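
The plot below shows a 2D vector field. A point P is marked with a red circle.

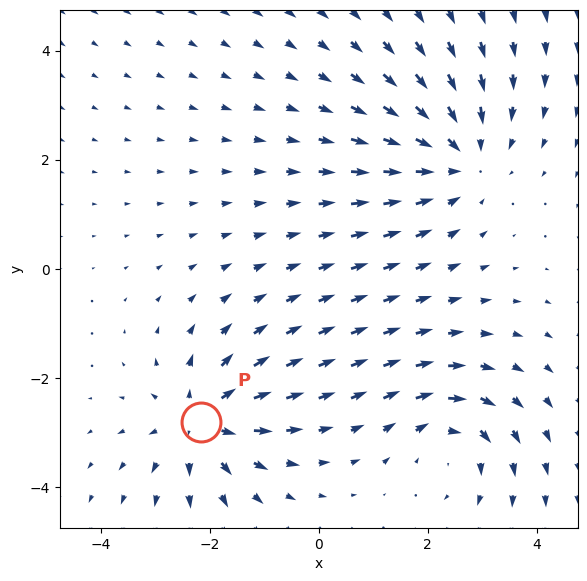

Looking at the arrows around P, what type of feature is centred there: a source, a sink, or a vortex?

source

At P (-2.2, -2.8) the arrows spread outward. Divergence about +4, curl ≈0 — positive divergence with near-zero curl is a source.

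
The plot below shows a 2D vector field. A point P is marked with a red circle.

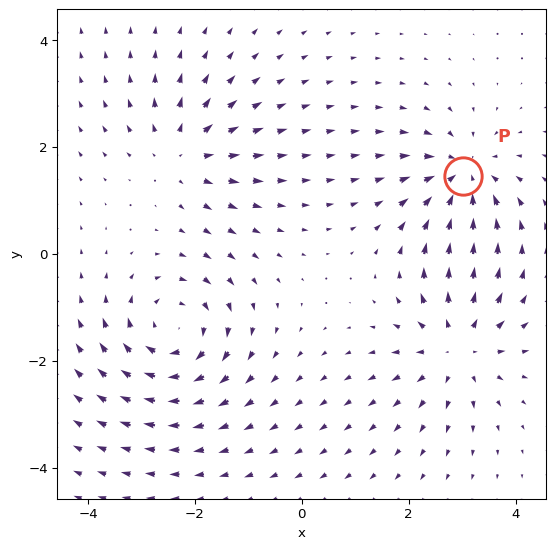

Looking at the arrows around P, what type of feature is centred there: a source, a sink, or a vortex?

sink

At P (3.0, 1.5) the arrows converge inward. Divergence about -5, curl ≈0 — negative divergence with near-zero curl is a sink.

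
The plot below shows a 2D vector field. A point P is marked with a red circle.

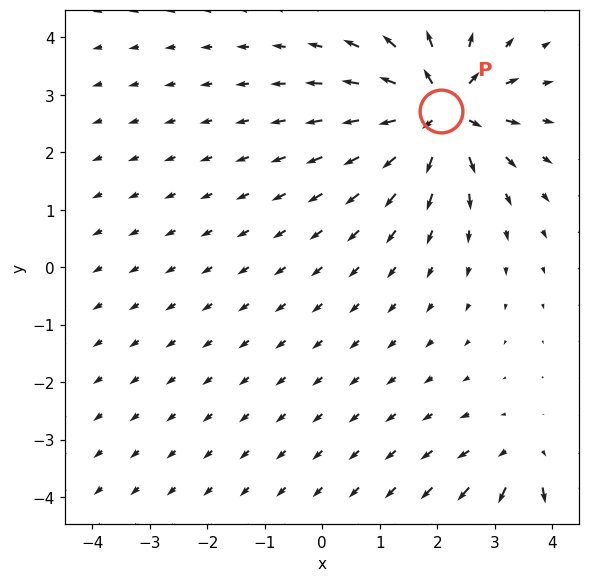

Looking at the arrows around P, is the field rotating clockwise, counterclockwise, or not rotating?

Near P at (2.1, 2.7) the arrows show no circulation. The curl there is ≈0.

not rotating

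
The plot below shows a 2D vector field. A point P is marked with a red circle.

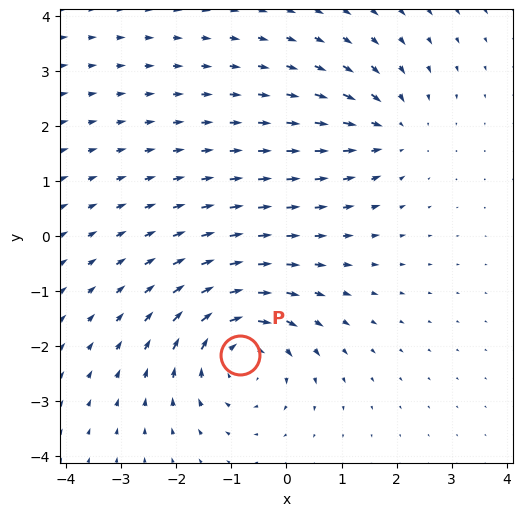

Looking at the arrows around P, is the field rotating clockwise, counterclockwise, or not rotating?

Near P at (-0.8, -2.2) the arrows circulate clockwise. The curl (z-component) there is about -5; negative curl means clockwise rotation.

clockwise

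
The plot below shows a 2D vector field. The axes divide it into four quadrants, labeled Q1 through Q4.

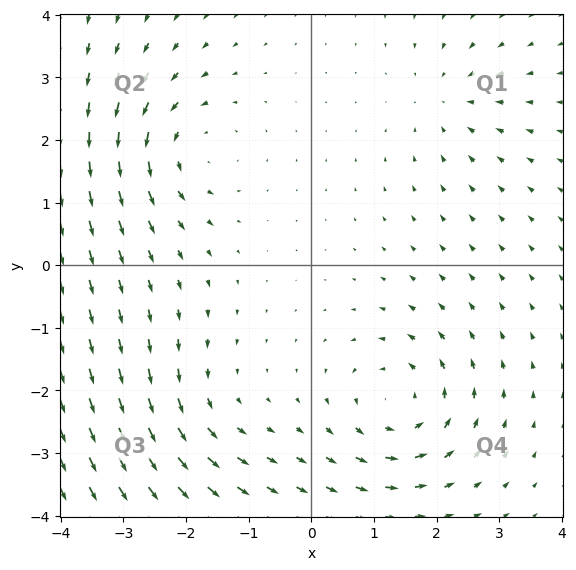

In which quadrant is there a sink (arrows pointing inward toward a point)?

Q1

The sink sits at approximately (2.2, 2.6), which lies in quadrant Q1. The divergence there is about -3, negative as expected for a sink.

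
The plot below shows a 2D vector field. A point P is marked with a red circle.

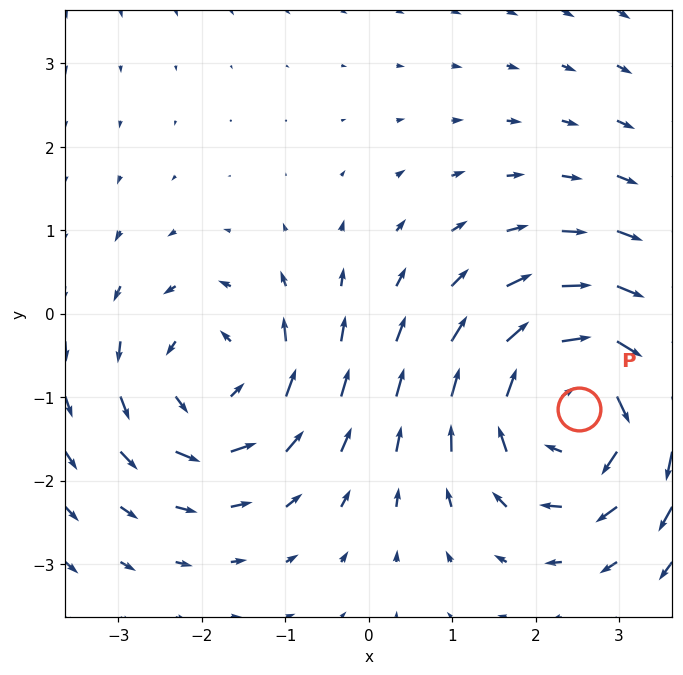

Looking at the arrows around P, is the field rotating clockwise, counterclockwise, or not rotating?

Near P at (2.5, -1.1) the arrows circulate clockwise. The curl (z-component) there is about -4; negative curl means clockwise rotation.

clockwise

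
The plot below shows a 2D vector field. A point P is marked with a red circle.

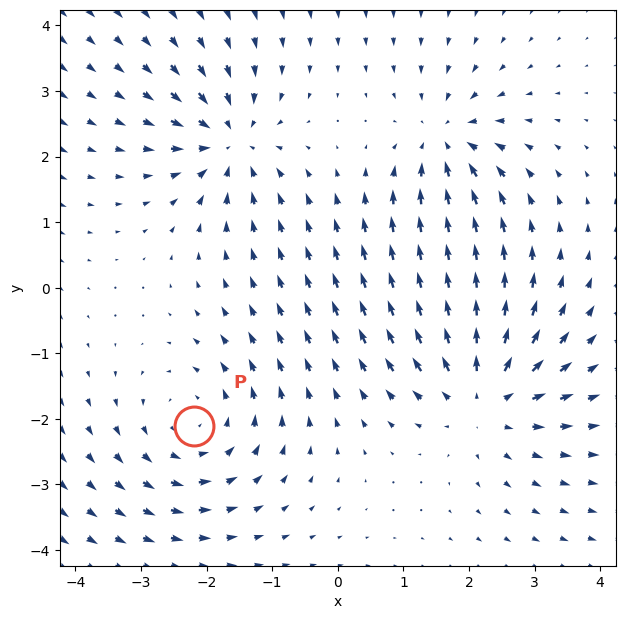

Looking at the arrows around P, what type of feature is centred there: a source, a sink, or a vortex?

vortex

At P (-2.2, -2.1) the arrows circulate counterclockwise. Divergence ≈0, curl about +4 — near-zero divergence with nonzero curl is a vortex.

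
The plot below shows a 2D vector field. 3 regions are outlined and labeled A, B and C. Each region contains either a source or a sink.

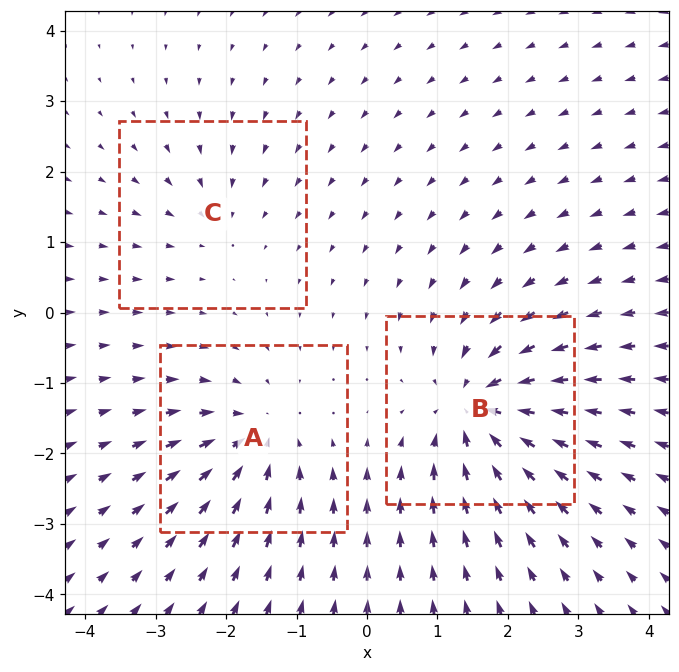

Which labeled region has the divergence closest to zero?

C

Divergence at each region's feature centre — A: about -4, B: about -5, C: about -2. Region C is closest to zero.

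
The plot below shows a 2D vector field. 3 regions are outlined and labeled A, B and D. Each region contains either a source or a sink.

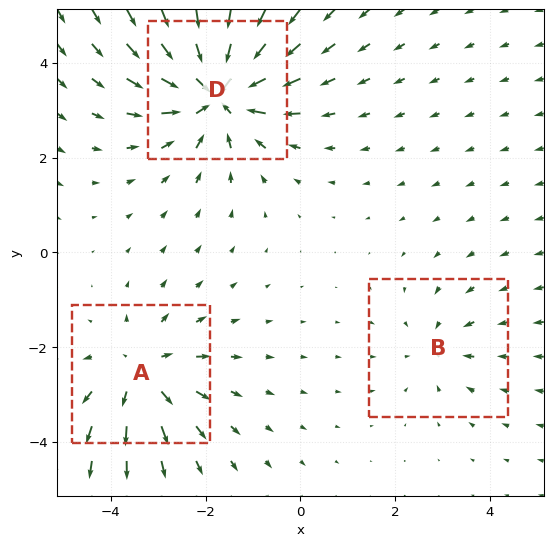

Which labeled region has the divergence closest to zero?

Divergence at each region's feature centre — A: about +3, B: about -2, D: about -5. Region B is closest to zero.

B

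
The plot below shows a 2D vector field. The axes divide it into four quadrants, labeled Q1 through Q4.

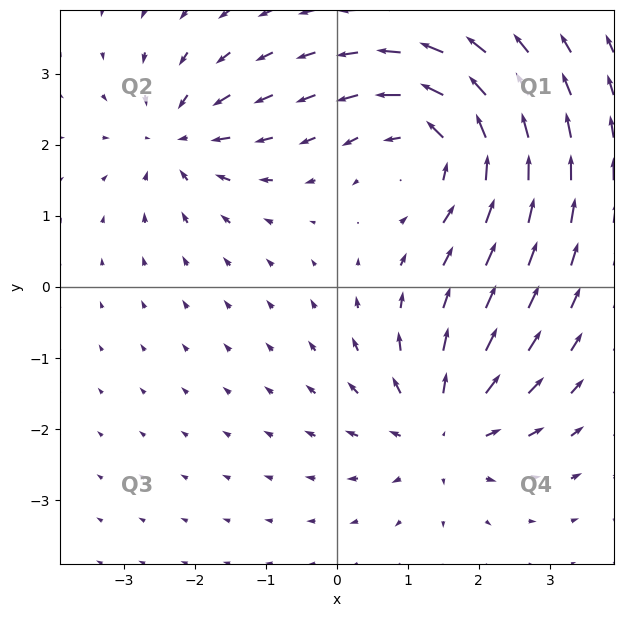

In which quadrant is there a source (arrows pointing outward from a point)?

The source sits at approximately (1.5, -2.0), which lies in quadrant Q4. The divergence there is about +4, positive as expected for a source.

Q4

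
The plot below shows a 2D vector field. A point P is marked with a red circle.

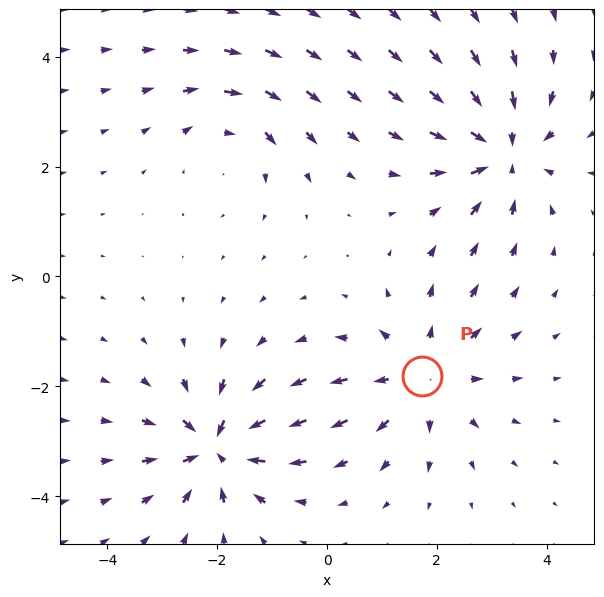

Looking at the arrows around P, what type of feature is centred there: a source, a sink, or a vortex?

source

At P (1.7, -1.8) the arrows spread outward. Divergence about +4, curl ≈0 — positive divergence with near-zero curl is a source.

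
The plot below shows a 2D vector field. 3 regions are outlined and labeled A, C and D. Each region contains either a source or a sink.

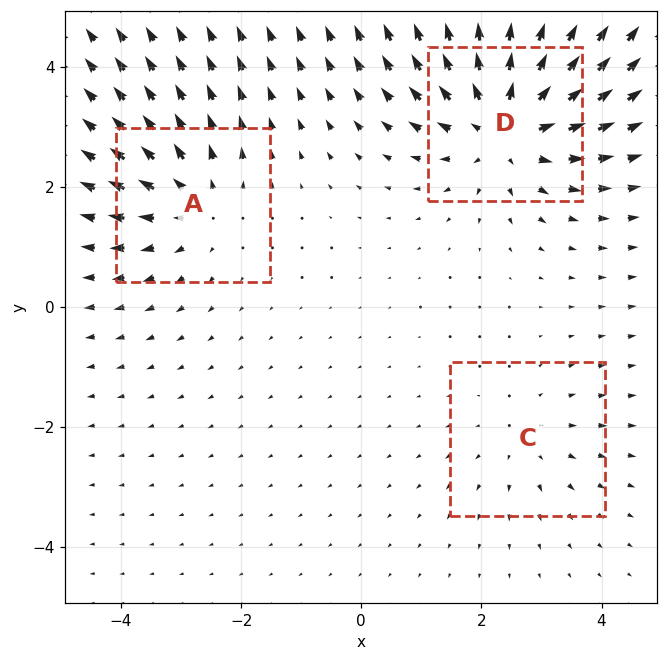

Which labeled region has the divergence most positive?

Divergence at each region's feature centre — A: about +3, C: about +2, D: about +5. Region D is most positive.

D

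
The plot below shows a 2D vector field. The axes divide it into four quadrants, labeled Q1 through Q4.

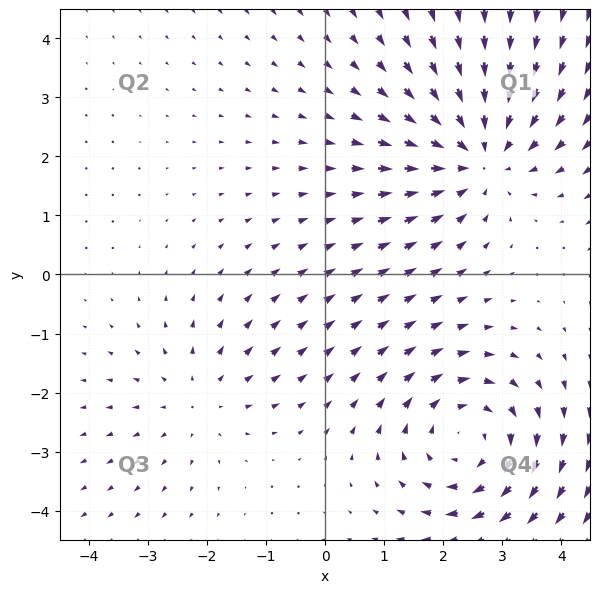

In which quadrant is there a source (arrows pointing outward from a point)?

The source sits at approximately (-2.1, -2.1), which lies in quadrant Q3. The divergence there is about +2, positive as expected for a source.

Q3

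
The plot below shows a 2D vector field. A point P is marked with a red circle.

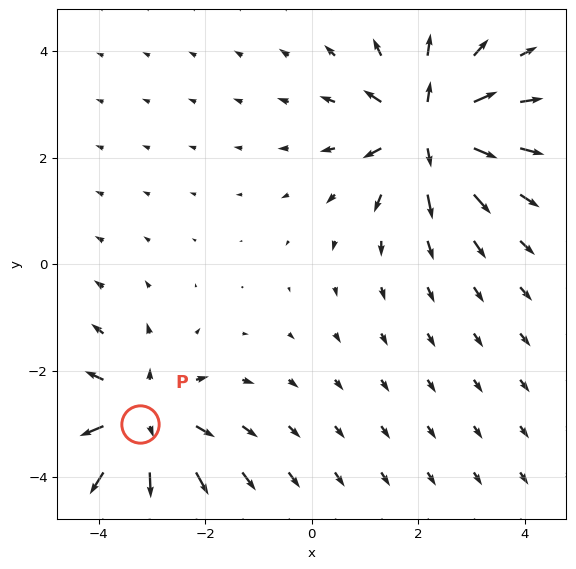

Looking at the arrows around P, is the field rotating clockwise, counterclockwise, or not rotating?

Near P at (-3.2, -3.0) the arrows show no circulation. The curl there is ≈0.

not rotating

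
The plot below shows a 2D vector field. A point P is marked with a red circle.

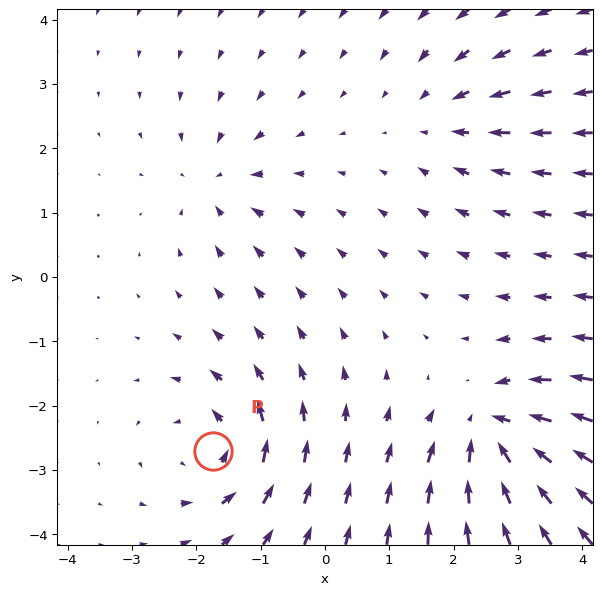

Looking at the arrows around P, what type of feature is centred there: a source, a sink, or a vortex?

vortex

At P (-1.7, -2.7) the arrows circulate counterclockwise. Divergence ≈0, curl about +5 — near-zero divergence with nonzero curl is a vortex.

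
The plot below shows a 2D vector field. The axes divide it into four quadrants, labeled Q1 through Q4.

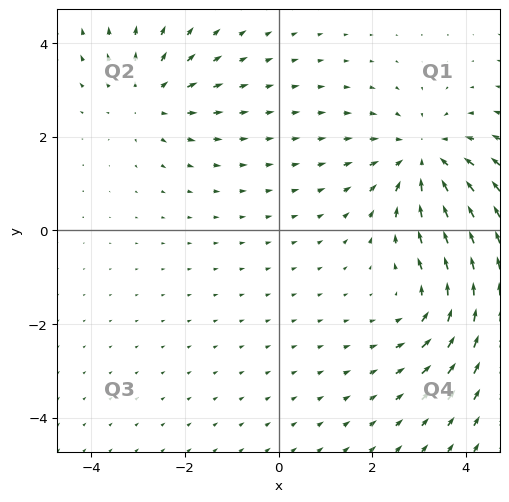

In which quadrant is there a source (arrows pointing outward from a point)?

Q2

The source sits at approximately (-2.8, 2.8), which lies in quadrant Q2. The divergence there is about +3, positive as expected for a source.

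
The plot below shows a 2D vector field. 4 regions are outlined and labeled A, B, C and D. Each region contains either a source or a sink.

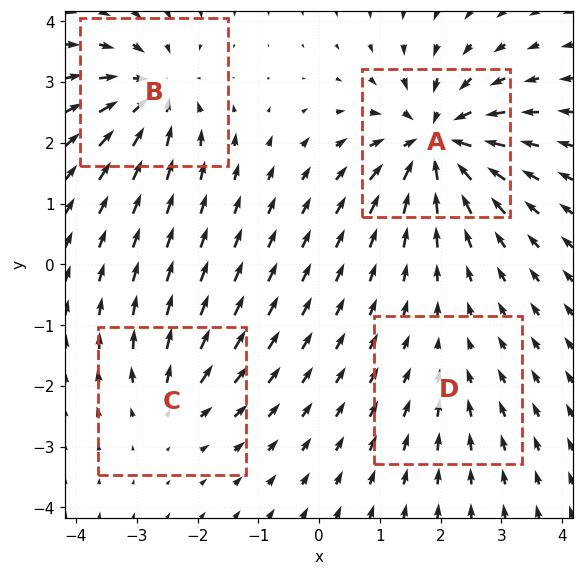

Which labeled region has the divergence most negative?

A

Divergence at each region's feature centre — A: about -9, B: about -6, C: about +4, D: about -2. Region A is most negative.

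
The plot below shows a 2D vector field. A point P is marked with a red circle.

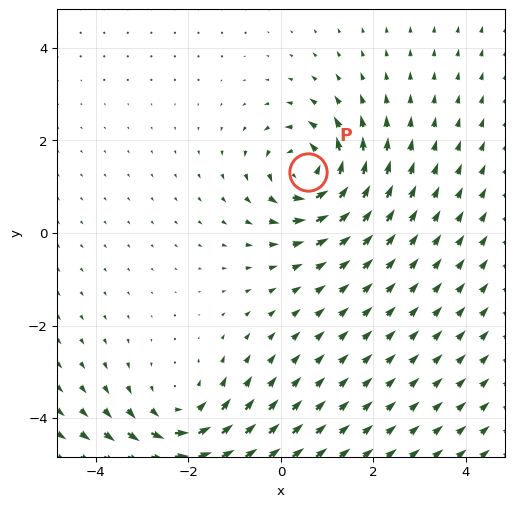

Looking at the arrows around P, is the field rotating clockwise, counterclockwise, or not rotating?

counterclockwise

Near P at (0.6, 1.3) the arrows circulate counterclockwise. The curl (z-component) there is about +5; positive curl means counterclockwise rotation.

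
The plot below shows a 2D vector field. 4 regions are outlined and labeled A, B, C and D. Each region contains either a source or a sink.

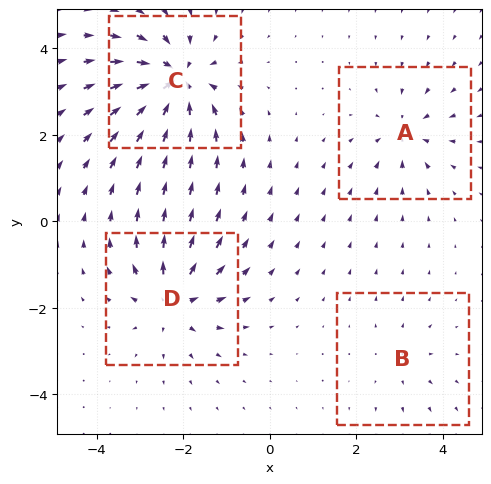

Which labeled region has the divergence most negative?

C

Divergence at each region's feature centre — A: about -4, B: about +3, C: about -8, D: about +6. Region C is most negative.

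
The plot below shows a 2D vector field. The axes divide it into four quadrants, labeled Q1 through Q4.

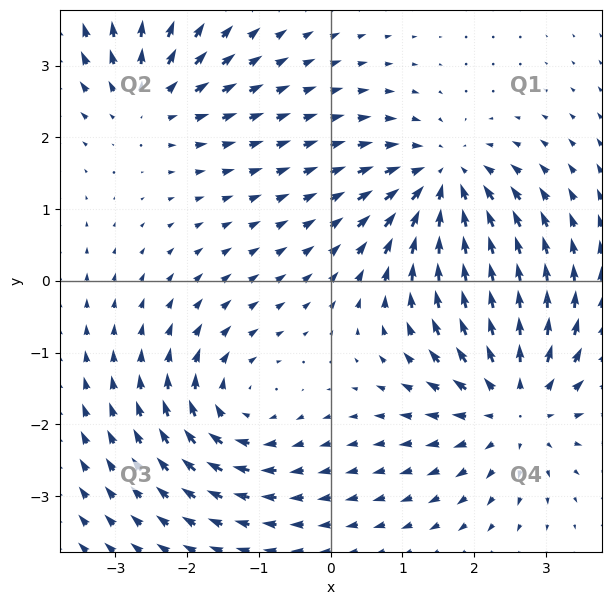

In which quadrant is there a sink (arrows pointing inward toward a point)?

The sink sits at approximately (1.6, 1.4), which lies in quadrant Q1. The divergence there is about -5, negative as expected for a sink.

Q1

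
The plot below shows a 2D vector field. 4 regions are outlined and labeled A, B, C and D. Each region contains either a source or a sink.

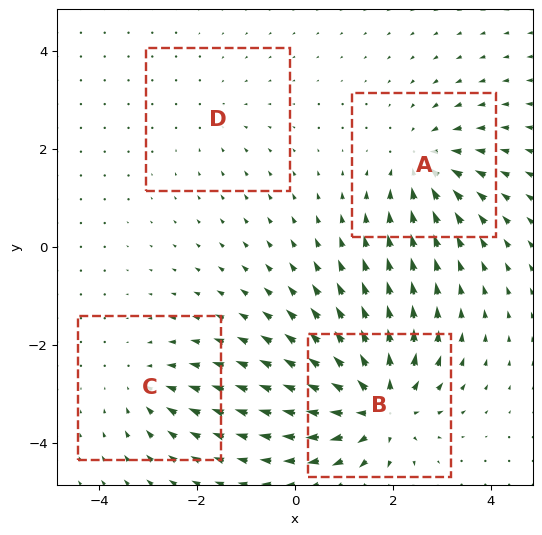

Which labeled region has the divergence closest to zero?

D

Divergence at each region's feature centre — A: about -5, B: about +7, C: about -3, D: about -2. Region D is closest to zero.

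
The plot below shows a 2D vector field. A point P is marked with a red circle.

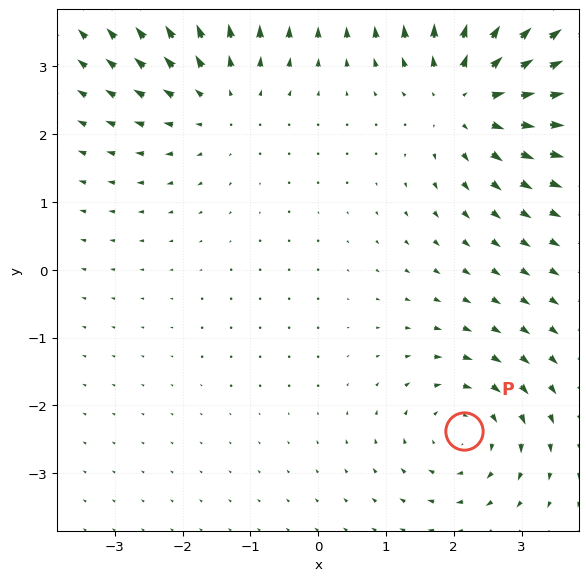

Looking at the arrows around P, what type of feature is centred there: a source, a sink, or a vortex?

At P (2.2, -2.4) the arrows circulate clockwise. Divergence ≈0, curl about -3 — near-zero divergence with nonzero curl is a vortex.

vortex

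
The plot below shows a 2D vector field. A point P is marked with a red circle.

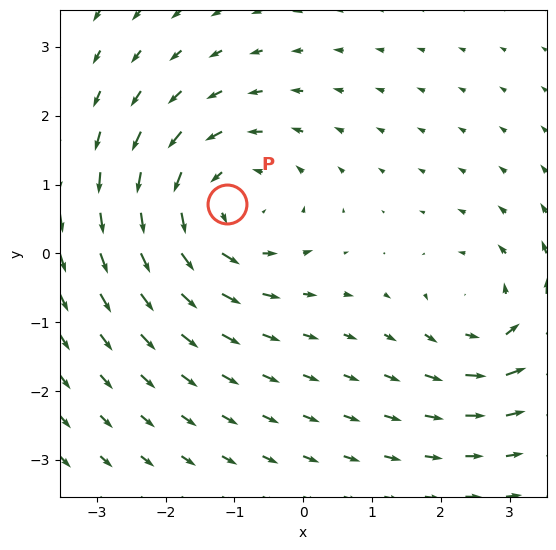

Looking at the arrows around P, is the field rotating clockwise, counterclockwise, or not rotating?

counterclockwise

Near P at (-1.1, 0.7) the arrows circulate counterclockwise. The curl (z-component) there is about +3; positive curl means counterclockwise rotation.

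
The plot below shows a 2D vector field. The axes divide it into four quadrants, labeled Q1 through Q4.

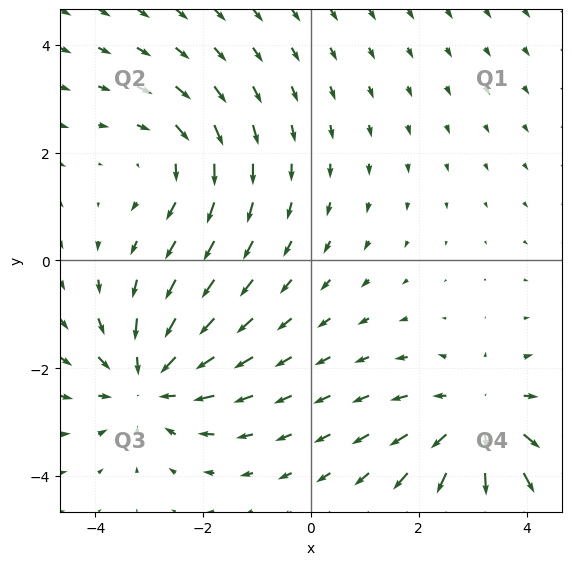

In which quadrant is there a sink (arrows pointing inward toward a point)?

The sink sits at approximately (-3.0, -2.2), which lies in quadrant Q3. The divergence there is about -4, negative as expected for a sink.

Q3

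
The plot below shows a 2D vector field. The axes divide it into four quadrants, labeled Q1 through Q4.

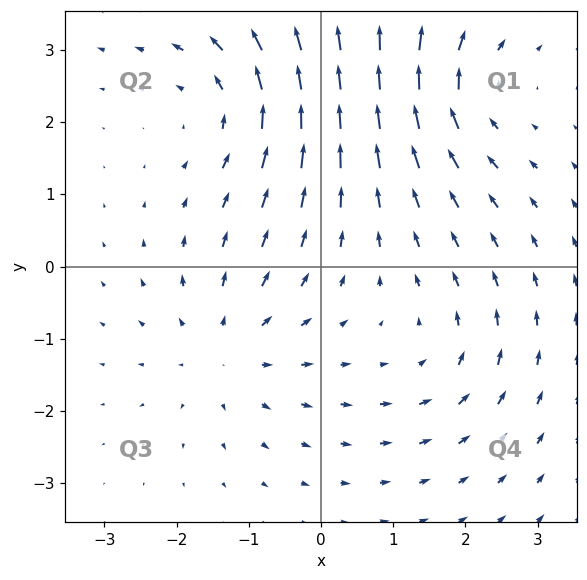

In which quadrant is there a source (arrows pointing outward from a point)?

Q3

The source sits at approximately (-1.3, -1.1), which lies in quadrant Q3. The divergence there is about +4, positive as expected for a source.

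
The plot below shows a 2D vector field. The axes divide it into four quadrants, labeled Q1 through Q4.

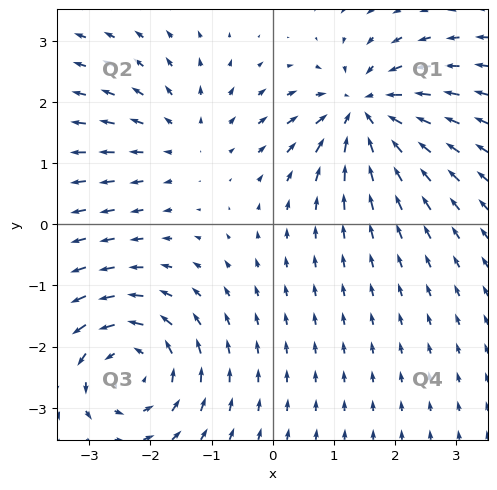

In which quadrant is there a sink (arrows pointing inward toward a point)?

Q1

The sink sits at approximately (1.5, 1.8), which lies in quadrant Q1. The divergence there is about -6, negative as expected for a sink.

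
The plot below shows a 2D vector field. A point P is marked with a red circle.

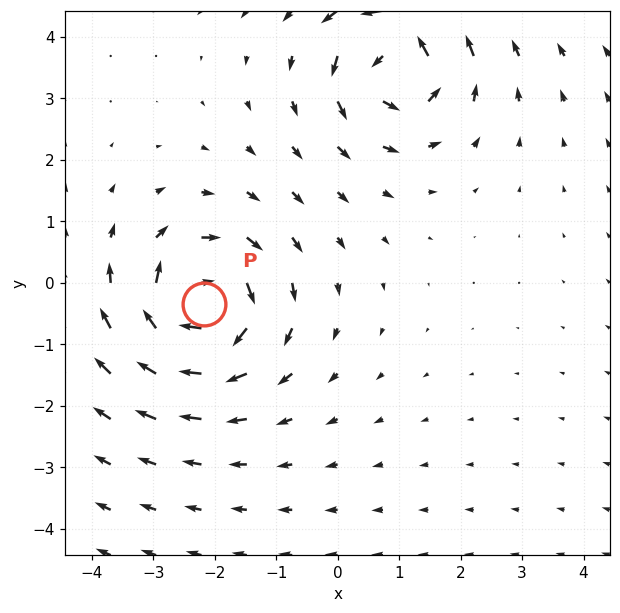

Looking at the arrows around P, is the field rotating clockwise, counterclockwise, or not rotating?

clockwise

Near P at (-2.2, -0.3) the arrows circulate clockwise. The curl (z-component) there is about -6; negative curl means clockwise rotation.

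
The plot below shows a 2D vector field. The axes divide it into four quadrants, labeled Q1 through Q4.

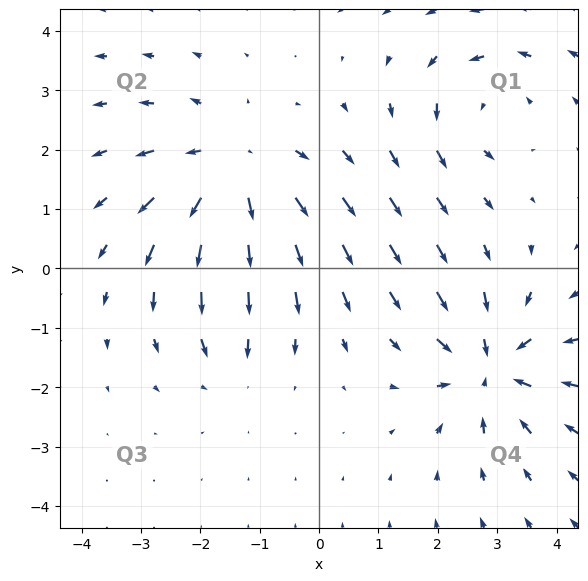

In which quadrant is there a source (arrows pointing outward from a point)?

The source sits at approximately (-1.4, 1.6), which lies in quadrant Q2. The divergence there is about +4, positive as expected for a source.

Q2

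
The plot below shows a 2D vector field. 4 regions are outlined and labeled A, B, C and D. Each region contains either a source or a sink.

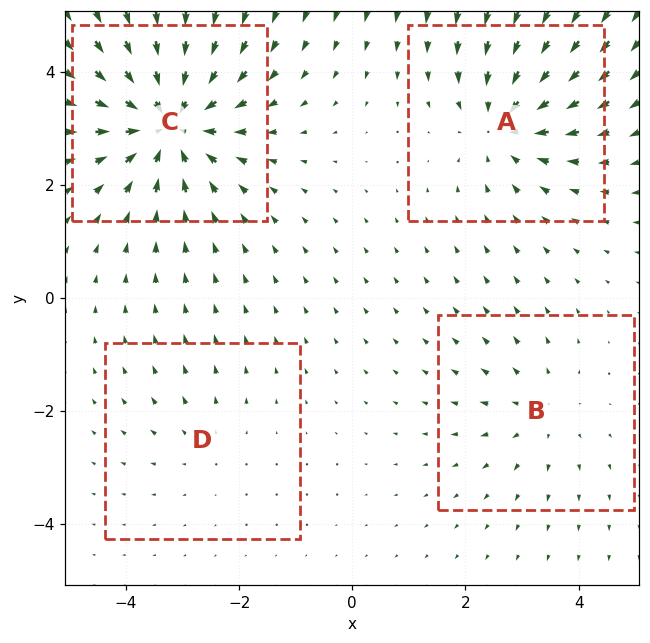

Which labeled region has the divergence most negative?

C

Divergence at each region's feature centre — A: about -5, B: about +3, C: about -7, D: about +2. Region C is most negative.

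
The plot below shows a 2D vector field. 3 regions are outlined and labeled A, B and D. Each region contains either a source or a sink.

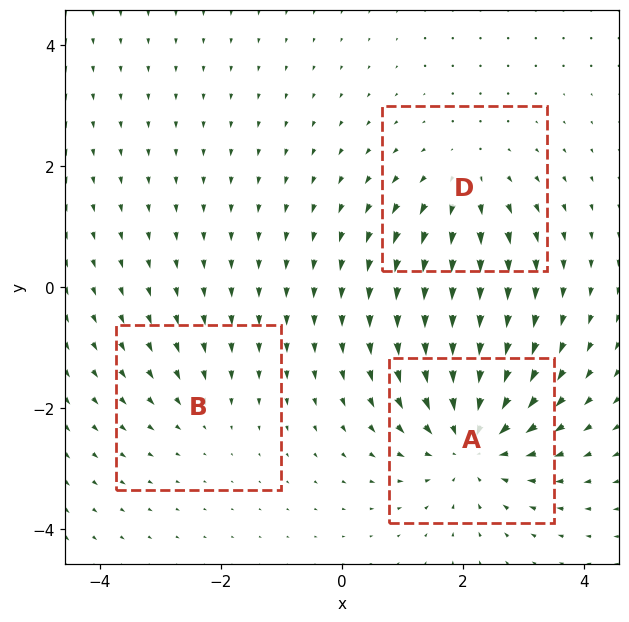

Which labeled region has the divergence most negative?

Divergence at each region's feature centre — A: about -4, B: about -2, D: about +3. Region A is most negative.

A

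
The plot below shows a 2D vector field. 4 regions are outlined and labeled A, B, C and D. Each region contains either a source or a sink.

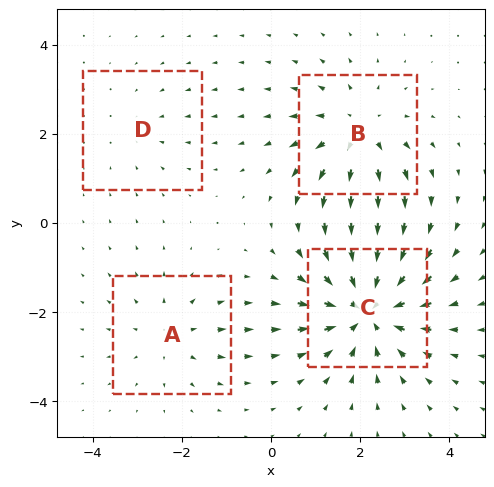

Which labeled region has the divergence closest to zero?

D

Divergence at each region's feature centre — A: about +3, B: about +4, C: about -7, D: about -2. Region D is closest to zero.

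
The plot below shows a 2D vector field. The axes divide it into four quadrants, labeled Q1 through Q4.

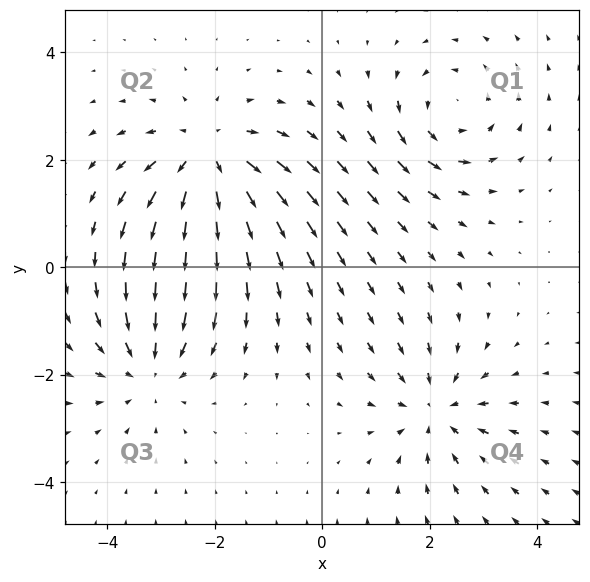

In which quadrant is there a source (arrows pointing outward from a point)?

Q2

The source sits at approximately (-2.1, 2.0), which lies in quadrant Q2. The divergence there is about +5, positive as expected for a source.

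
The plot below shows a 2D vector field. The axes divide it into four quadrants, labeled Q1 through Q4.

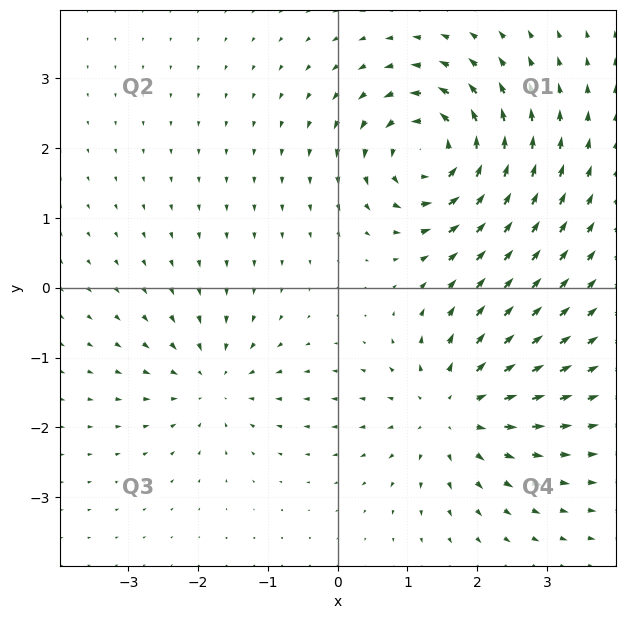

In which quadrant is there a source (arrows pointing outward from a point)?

The source sits at approximately (1.6, -1.7), which lies in quadrant Q4. The divergence there is about +4, positive as expected for a source.

Q4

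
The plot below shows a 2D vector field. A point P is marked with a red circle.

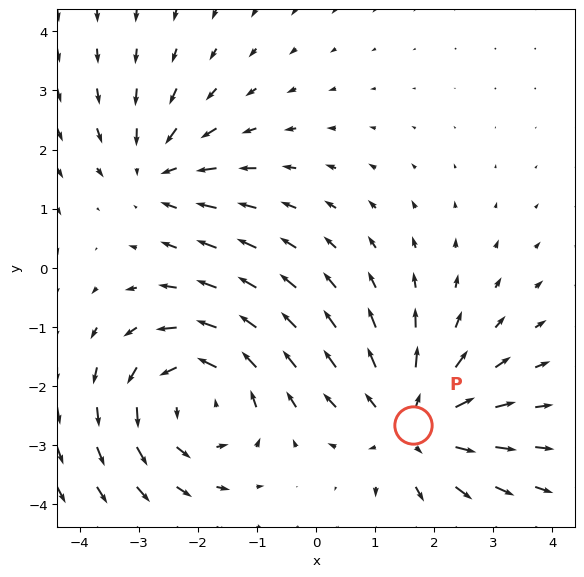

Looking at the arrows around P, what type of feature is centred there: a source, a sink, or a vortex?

At P (1.6, -2.7) the arrows spread outward. Divergence about +4, curl ≈0 — positive divergence with near-zero curl is a source.

source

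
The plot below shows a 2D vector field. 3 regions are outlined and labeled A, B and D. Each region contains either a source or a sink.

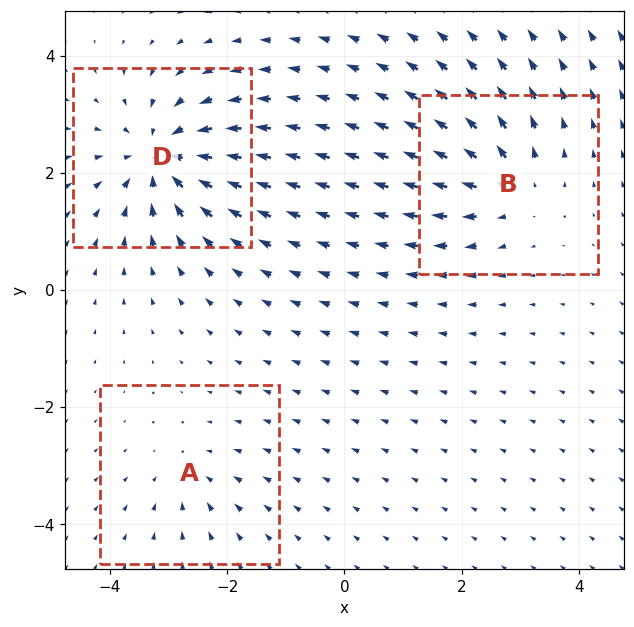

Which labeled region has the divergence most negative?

D

Divergence at each region's feature centre — A: about -2, B: about +4, D: about -6. Region D is most negative.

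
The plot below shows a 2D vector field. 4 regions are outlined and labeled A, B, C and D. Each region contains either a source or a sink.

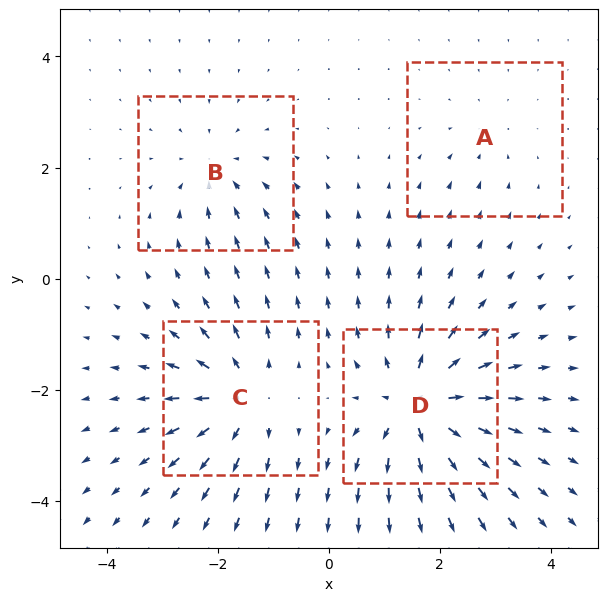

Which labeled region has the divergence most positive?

Divergence at each region's feature centre — A: about -2, B: about -4, C: about +6, D: about +8. Region D is most positive.

D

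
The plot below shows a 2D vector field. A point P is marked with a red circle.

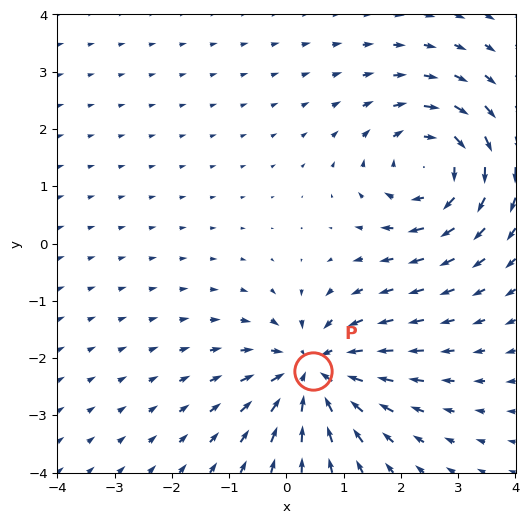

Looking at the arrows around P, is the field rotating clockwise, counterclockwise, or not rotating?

not rotating

Near P at (0.5, -2.2) the arrows show no circulation. The curl there is ≈0.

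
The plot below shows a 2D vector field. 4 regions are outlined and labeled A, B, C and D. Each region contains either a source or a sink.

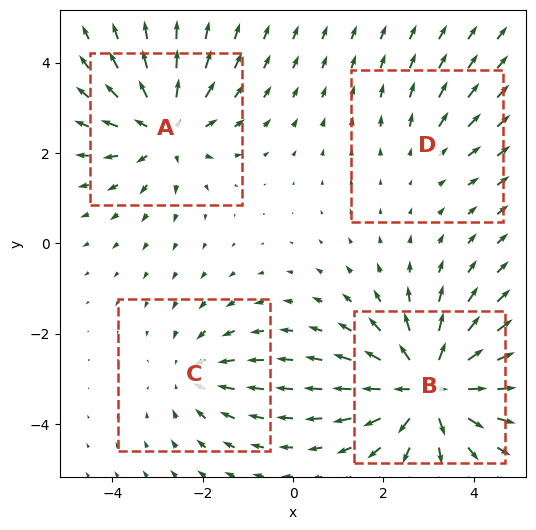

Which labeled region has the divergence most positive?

Divergence at each region's feature centre — A: about +5, B: about +7, C: about -3, D: about +2. Region B is most positive.

B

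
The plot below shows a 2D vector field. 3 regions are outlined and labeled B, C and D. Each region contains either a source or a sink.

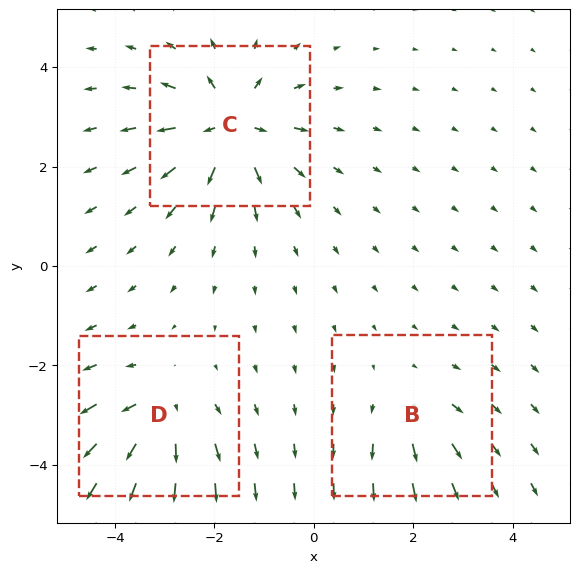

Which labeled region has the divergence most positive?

Divergence at each region's feature centre — B: about +2, C: about +6, D: about +4. Region C is most positive.

C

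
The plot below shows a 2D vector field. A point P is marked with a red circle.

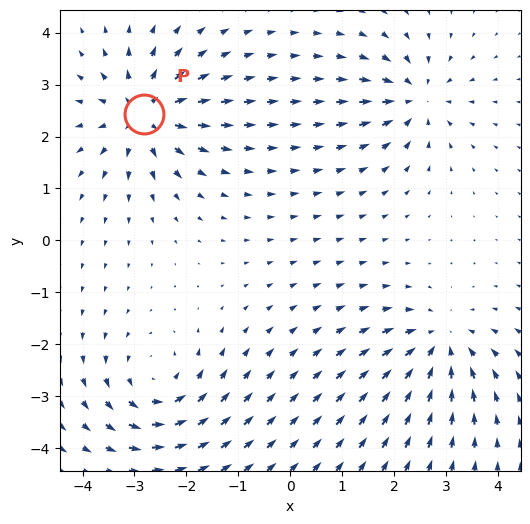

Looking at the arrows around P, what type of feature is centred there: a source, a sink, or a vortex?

At P (-2.8, 2.4) the arrows spread outward. Divergence about +6, curl ≈0 — positive divergence with near-zero curl is a source.

source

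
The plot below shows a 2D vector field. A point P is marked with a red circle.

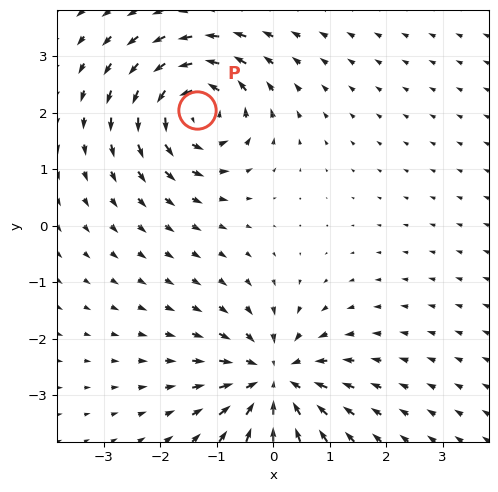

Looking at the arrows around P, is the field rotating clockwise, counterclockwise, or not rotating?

counterclockwise

Near P at (-1.4, 2.1) the arrows circulate counterclockwise. The curl (z-component) there is about +7; positive curl means counterclockwise rotation.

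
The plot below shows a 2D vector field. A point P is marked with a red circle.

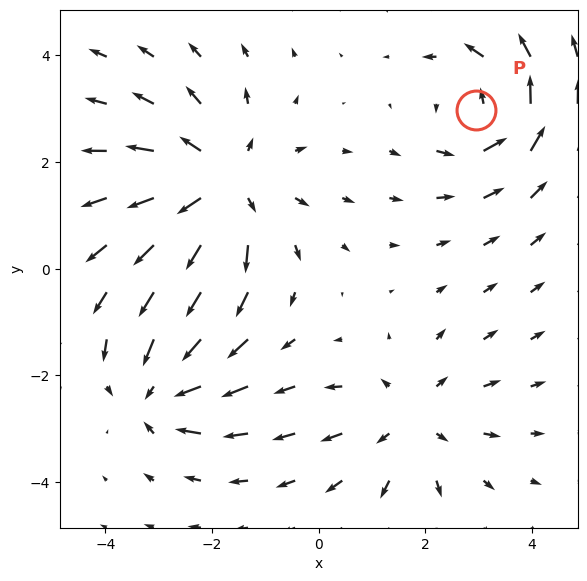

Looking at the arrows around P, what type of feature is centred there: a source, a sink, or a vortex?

At P (3.0, 3.0) the arrows circulate counterclockwise. Divergence ≈0, curl about +3 — near-zero divergence with nonzero curl is a vortex.

vortex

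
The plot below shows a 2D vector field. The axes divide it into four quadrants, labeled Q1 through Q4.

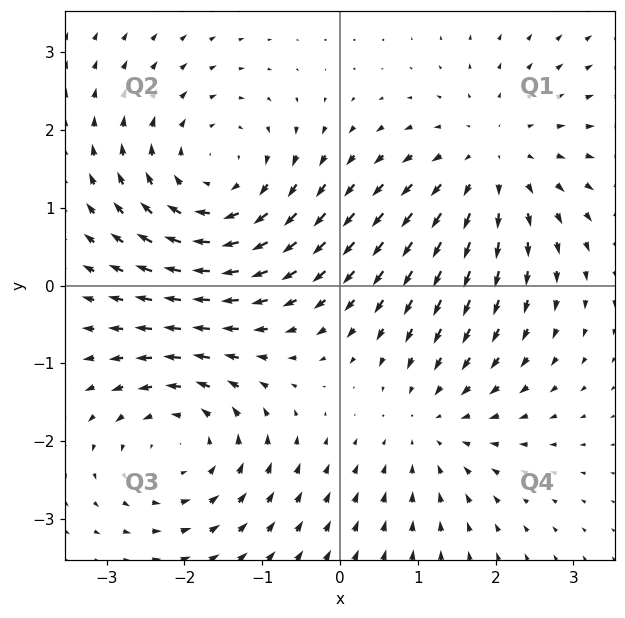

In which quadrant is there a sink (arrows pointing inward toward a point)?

Q4

The sink sits at approximately (1.2, -1.8), which lies in quadrant Q4. The divergence there is about -2, negative as expected for a sink.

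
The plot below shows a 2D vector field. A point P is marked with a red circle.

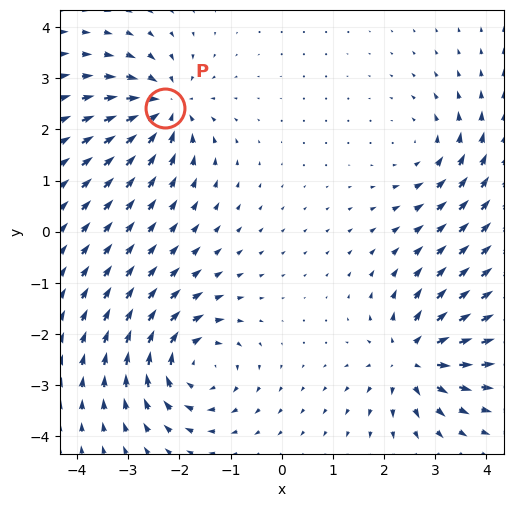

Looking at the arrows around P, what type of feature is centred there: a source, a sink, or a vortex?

At P (-2.3, 2.4) the arrows converge inward. Divergence about -6, curl ≈0 — negative divergence with near-zero curl is a sink.

sink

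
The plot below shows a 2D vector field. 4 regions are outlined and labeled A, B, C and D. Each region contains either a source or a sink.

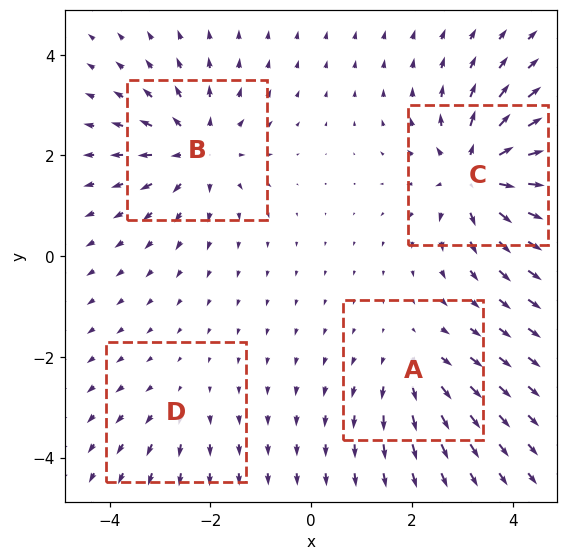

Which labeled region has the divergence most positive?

C

Divergence at each region's feature centre — A: about +4, B: about +5, C: about +7, D: about +2. Region C is most positive.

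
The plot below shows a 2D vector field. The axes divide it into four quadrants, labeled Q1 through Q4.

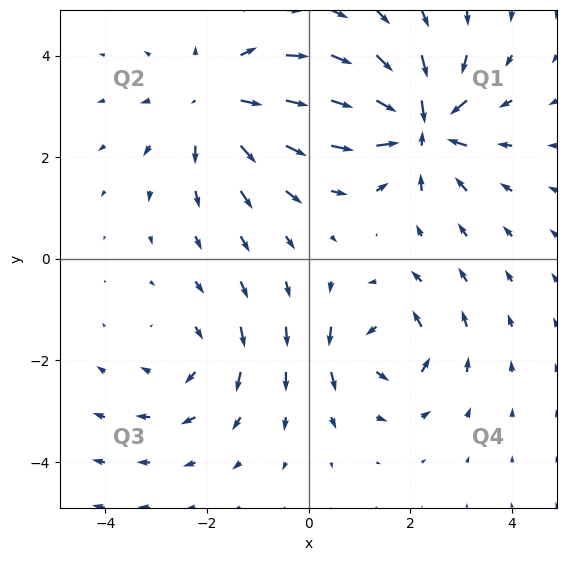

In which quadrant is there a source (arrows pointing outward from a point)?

Q2

The source sits at approximately (-1.8, 3.1), which lies in quadrant Q2. The divergence there is about +4, positive as expected for a source.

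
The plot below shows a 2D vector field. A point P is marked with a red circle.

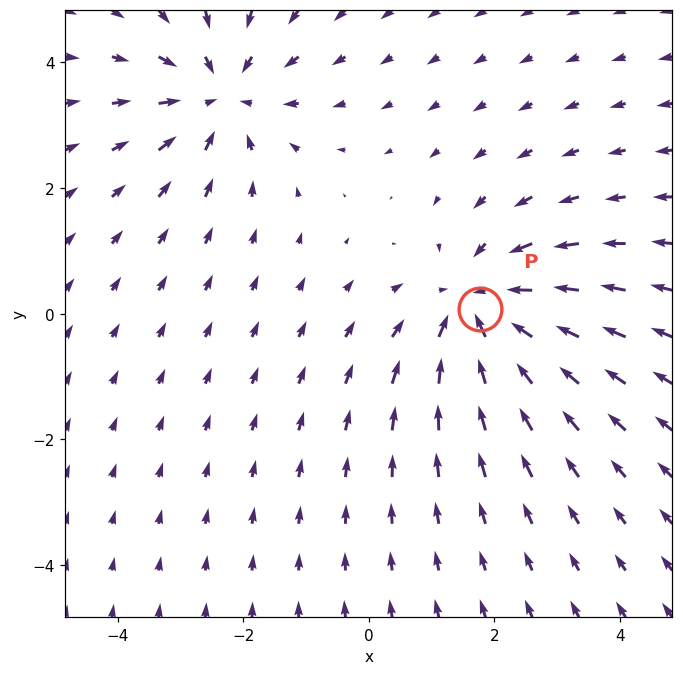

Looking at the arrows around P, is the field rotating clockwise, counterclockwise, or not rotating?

not rotating

Near P at (1.8, 0.1) the arrows show no circulation. The curl there is ≈0.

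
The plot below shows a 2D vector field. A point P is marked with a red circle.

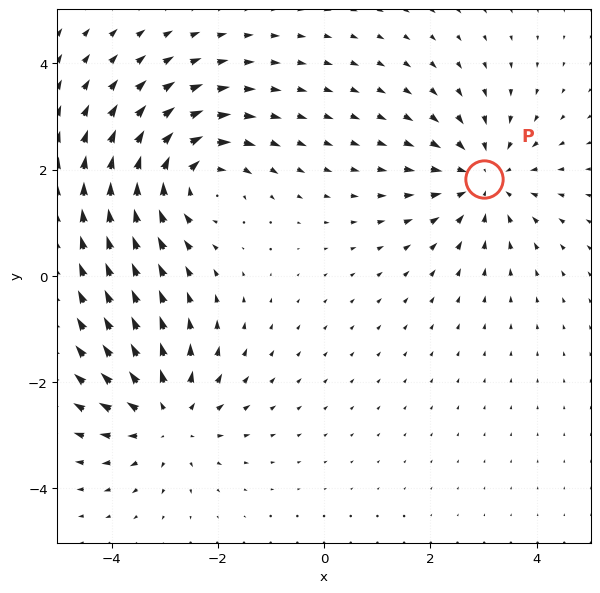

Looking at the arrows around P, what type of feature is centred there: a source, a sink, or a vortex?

sink

At P (3.0, 1.8) the arrows converge inward. Divergence about -4, curl ≈0 — negative divergence with near-zero curl is a sink.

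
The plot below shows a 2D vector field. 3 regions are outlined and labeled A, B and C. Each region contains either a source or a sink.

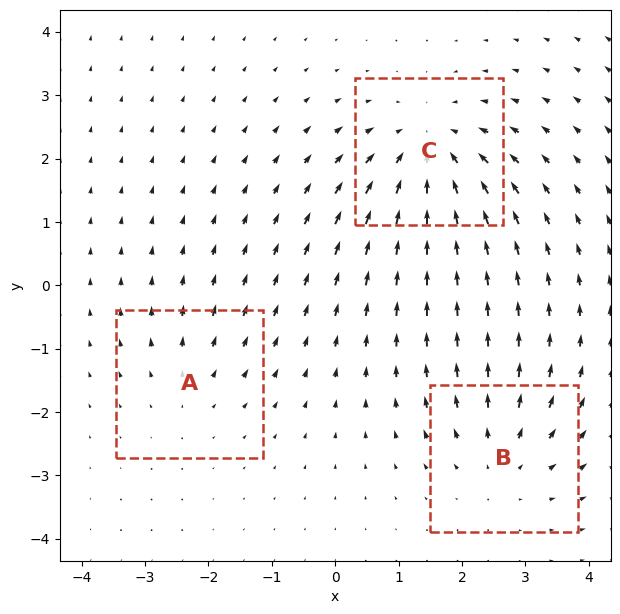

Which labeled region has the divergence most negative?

Divergence at each region's feature centre — A: about +2, B: about +3, C: about -4. Region C is most negative.

C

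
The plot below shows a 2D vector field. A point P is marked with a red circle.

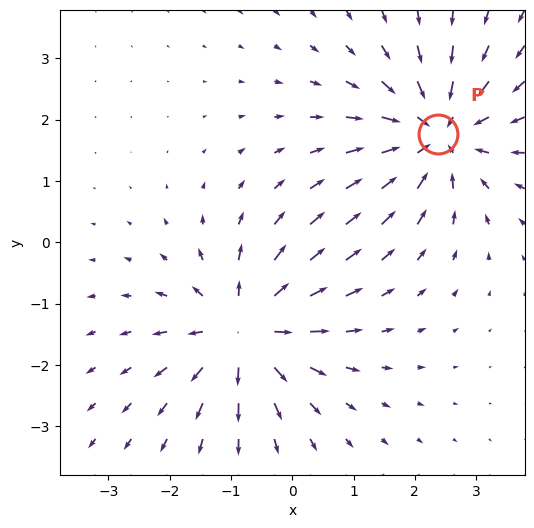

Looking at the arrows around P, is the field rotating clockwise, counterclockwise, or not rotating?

not rotating

Near P at (2.4, 1.8) the arrows show no circulation. The curl there is ≈0.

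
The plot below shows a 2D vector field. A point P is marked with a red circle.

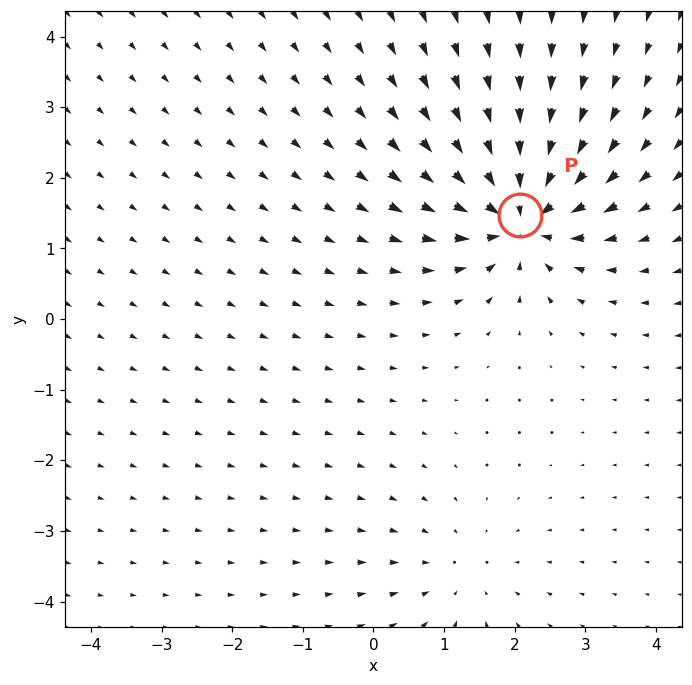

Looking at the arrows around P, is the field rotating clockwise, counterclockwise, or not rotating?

not rotating

Near P at (2.1, 1.5) the arrows show no circulation. The curl there is ≈0.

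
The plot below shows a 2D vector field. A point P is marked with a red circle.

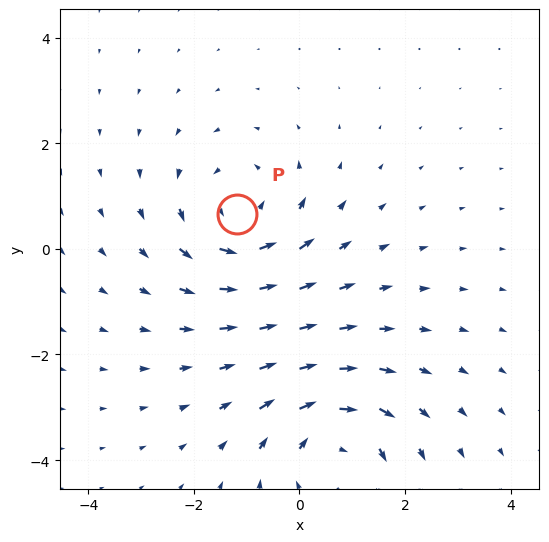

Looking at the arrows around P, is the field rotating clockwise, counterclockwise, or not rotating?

counterclockwise

Near P at (-1.2, 0.7) the arrows circulate counterclockwise. The curl (z-component) there is about +4; positive curl means counterclockwise rotation.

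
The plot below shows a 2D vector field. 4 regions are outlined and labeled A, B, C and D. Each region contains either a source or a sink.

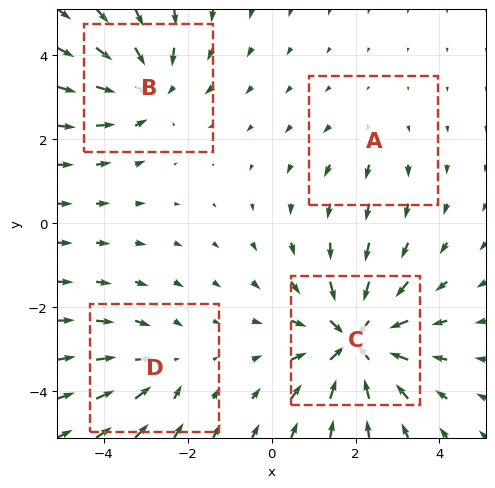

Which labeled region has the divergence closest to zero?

A

Divergence at each region's feature centre — A: about +2, B: about -4, C: about -6, D: about -3. Region A is closest to zero.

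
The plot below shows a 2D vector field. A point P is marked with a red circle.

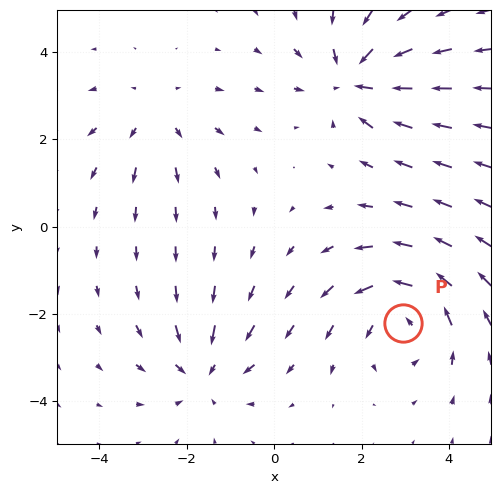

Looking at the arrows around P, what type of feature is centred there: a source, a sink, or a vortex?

vortex

At P (3.0, -2.2) the arrows circulate counterclockwise. Divergence ≈0, curl about +4 — near-zero divergence with nonzero curl is a vortex.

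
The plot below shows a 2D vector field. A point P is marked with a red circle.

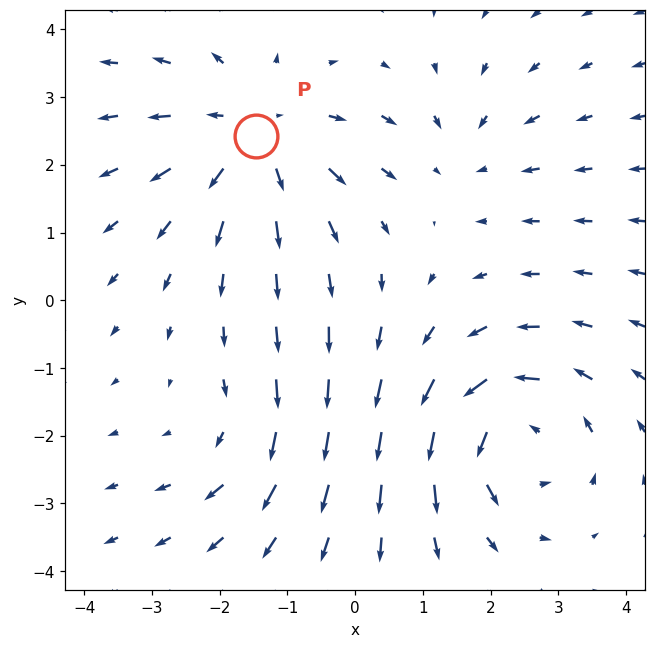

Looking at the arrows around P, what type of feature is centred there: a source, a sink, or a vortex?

source

At P (-1.5, 2.4) the arrows spread outward. Divergence about +4, curl ≈0 — positive divergence with near-zero curl is a source.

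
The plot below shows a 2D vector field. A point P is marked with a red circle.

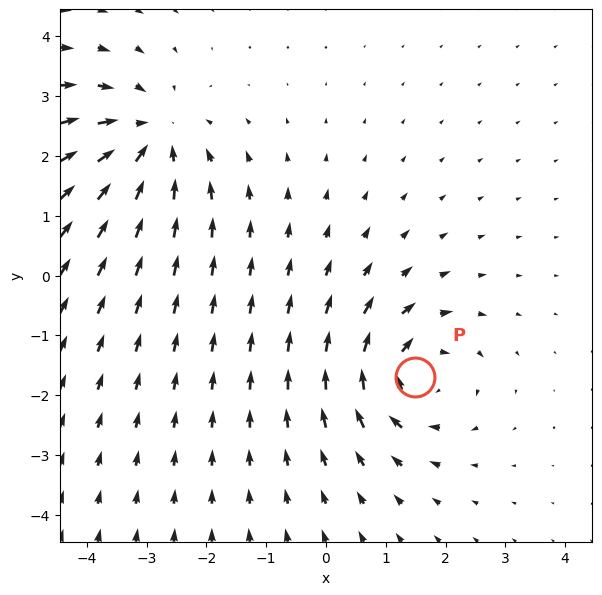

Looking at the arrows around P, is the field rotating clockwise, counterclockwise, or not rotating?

Near P at (1.5, -1.7) the arrows circulate clockwise. The curl (z-component) there is about -5; negative curl means clockwise rotation.

clockwise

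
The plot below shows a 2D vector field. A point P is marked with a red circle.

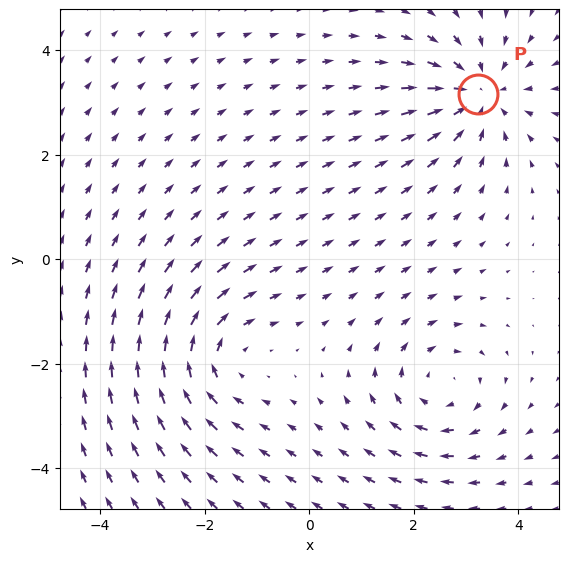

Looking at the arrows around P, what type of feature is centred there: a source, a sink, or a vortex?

sink

At P (3.2, 3.1) the arrows converge inward. Divergence about -3, curl ≈0 — negative divergence with near-zero curl is a sink.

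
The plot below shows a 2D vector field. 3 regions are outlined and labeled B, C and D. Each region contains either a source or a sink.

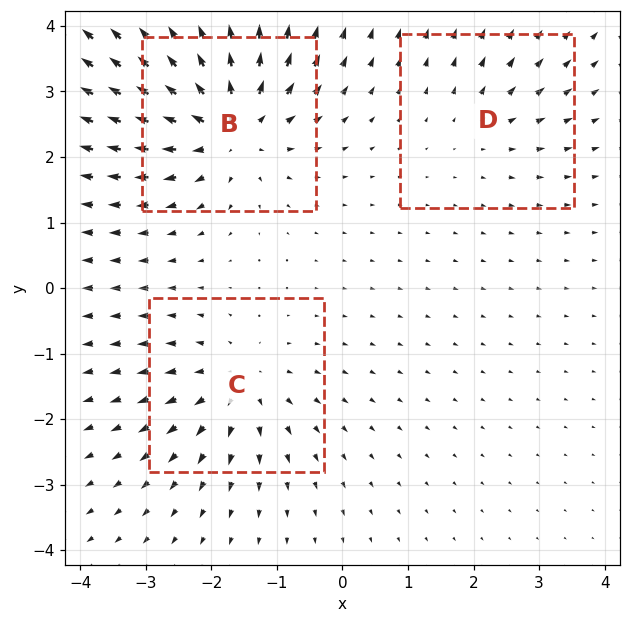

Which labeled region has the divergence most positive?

Divergence at each region's feature centre — B: about +6, C: about +4, D: about +2. Region B is most positive.

B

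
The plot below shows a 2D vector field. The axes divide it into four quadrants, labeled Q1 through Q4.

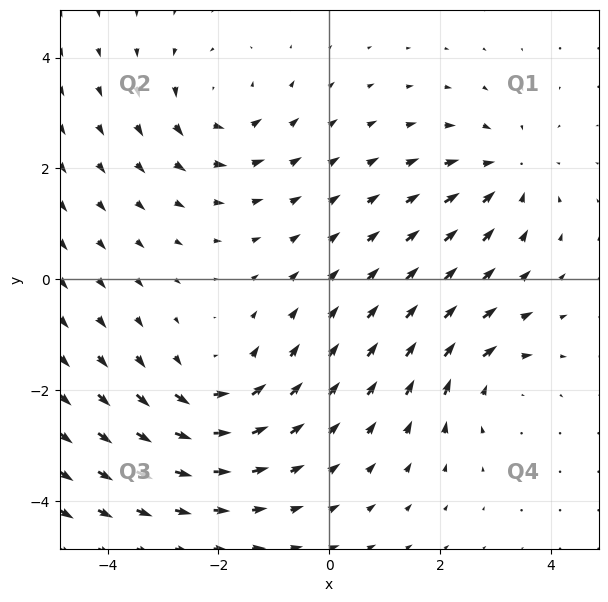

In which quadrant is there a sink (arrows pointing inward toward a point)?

Q1

The sink sits at approximately (3.2, 1.9), which lies in quadrant Q1. The divergence there is about -3, negative as expected for a sink.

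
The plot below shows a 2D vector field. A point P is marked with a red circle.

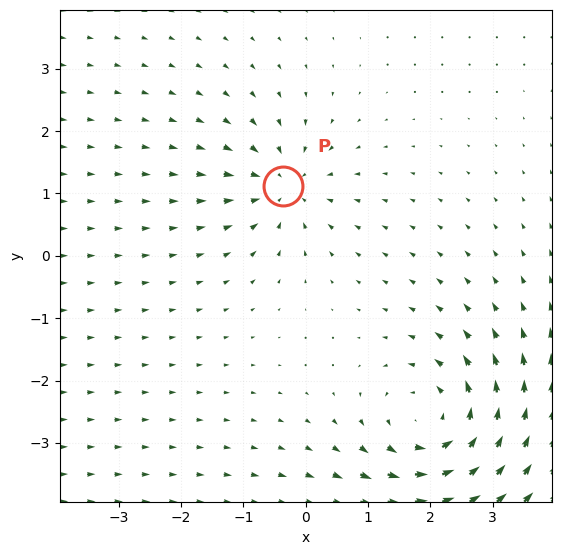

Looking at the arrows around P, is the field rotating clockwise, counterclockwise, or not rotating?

Near P at (-0.4, 1.1) the arrows show no circulation. The curl there is ≈0.

not rotating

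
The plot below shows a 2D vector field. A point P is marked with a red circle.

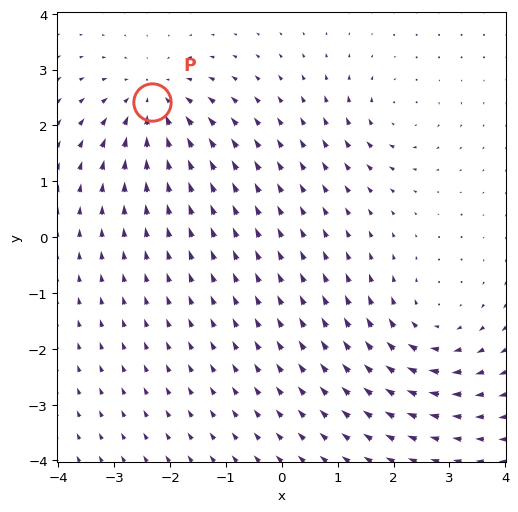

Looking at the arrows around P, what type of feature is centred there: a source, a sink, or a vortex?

At P (-2.3, 2.4) the arrows converge inward. Divergence about -5, curl ≈0 — negative divergence with near-zero curl is a sink.

sink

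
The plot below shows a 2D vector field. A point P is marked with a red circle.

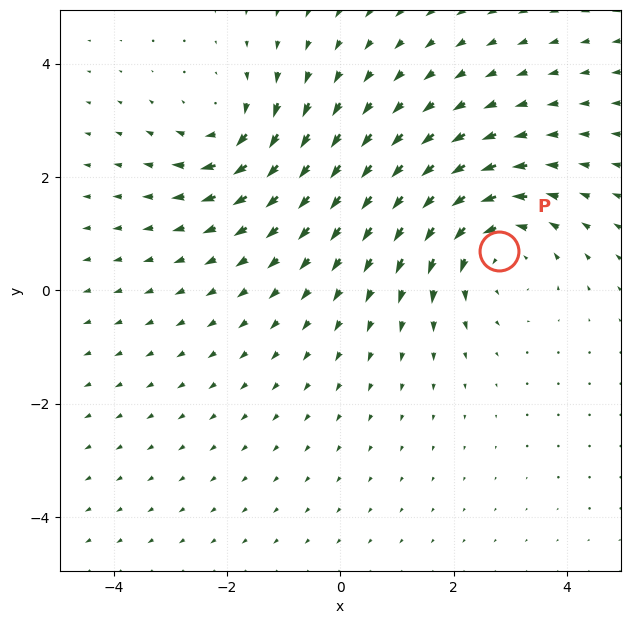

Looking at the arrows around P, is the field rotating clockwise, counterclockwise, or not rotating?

counterclockwise

Near P at (2.8, 0.7) the arrows circulate counterclockwise. The curl (z-component) there is about +4; positive curl means counterclockwise rotation.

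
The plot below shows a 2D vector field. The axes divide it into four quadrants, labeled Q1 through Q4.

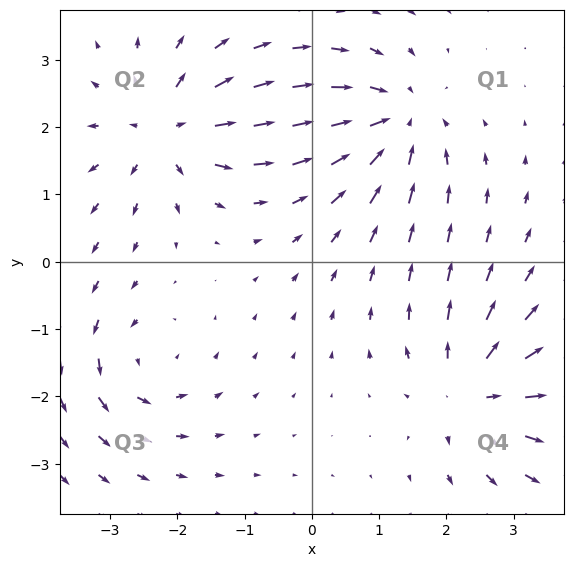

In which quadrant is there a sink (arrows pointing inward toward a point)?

Q1

The sink sits at approximately (1.2, 2.1), which lies in quadrant Q1. The divergence there is about -6, negative as expected for a sink.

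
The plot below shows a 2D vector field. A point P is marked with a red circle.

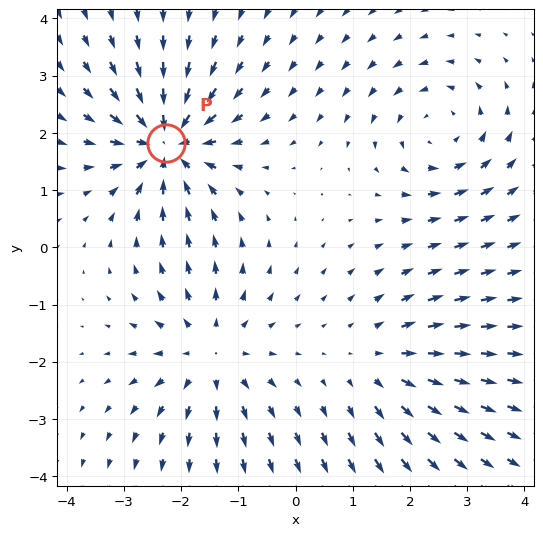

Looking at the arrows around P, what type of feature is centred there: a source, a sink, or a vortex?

sink

At P (-2.3, 1.8) the arrows converge inward. Divergence about -6, curl ≈0 — negative divergence with near-zero curl is a sink.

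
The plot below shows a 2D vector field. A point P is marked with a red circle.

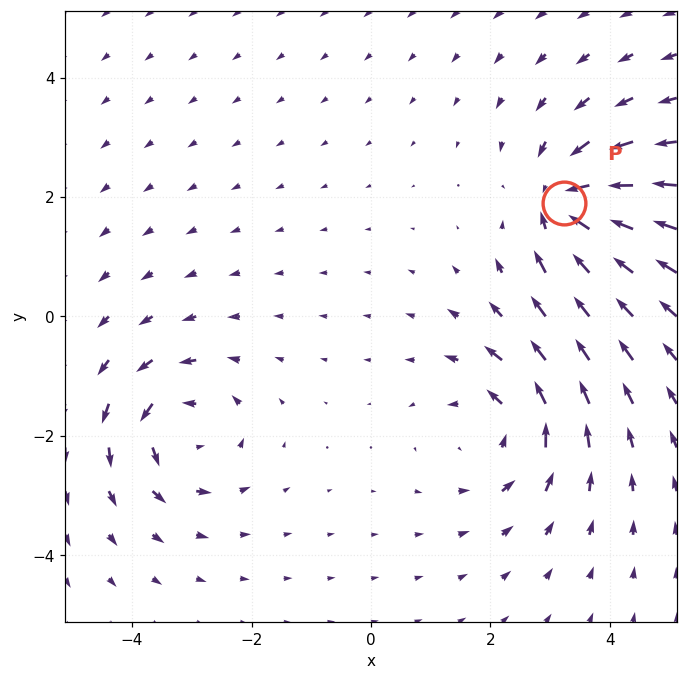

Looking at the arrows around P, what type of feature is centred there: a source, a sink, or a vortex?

sink

At P (3.2, 1.9) the arrows converge inward. Divergence about -7, curl ≈0 — negative divergence with near-zero curl is a sink.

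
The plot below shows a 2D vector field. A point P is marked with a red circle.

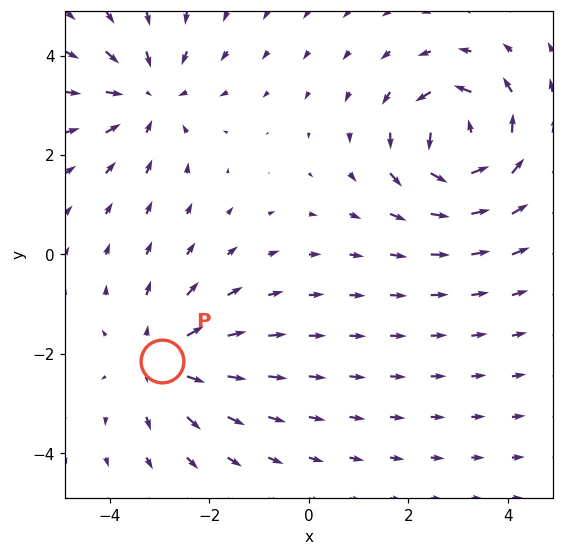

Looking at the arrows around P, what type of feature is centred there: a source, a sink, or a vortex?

source

At P (-2.9, -2.1) the arrows spread outward. Divergence about +3, curl ≈0 — positive divergence with near-zero curl is a source.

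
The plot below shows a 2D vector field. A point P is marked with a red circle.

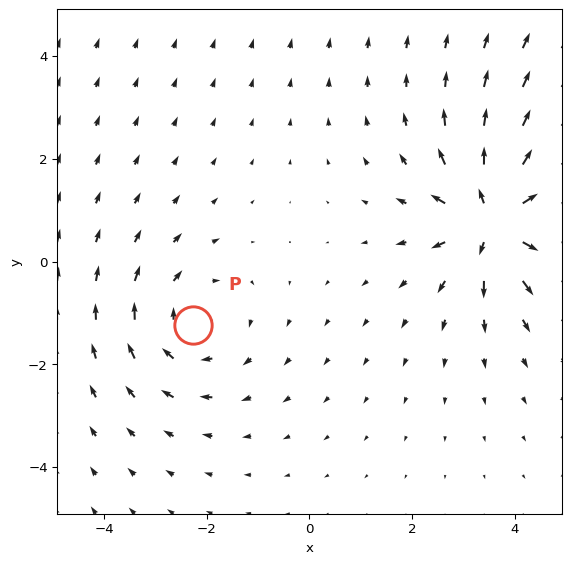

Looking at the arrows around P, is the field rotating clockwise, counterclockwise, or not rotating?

Near P at (-2.3, -1.2) the arrows circulate clockwise. The curl (z-component) there is about -2; negative curl means clockwise rotation.

clockwise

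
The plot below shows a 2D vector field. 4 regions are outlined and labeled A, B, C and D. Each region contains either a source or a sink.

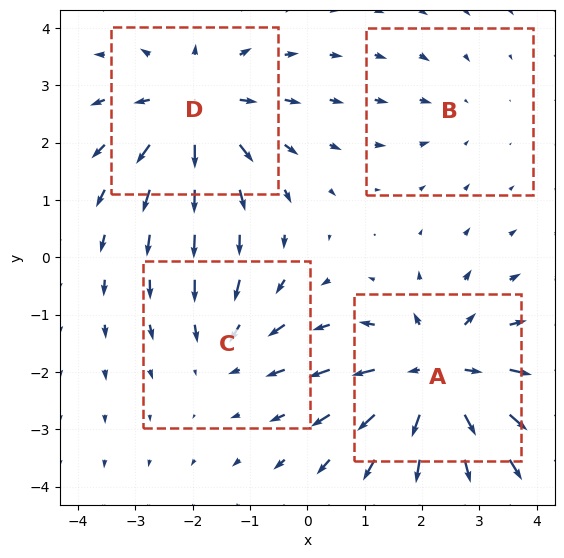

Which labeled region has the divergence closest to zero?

B

Divergence at each region's feature centre — A: about +6, B: about -2, C: about -3, D: about +5. Region B is closest to zero.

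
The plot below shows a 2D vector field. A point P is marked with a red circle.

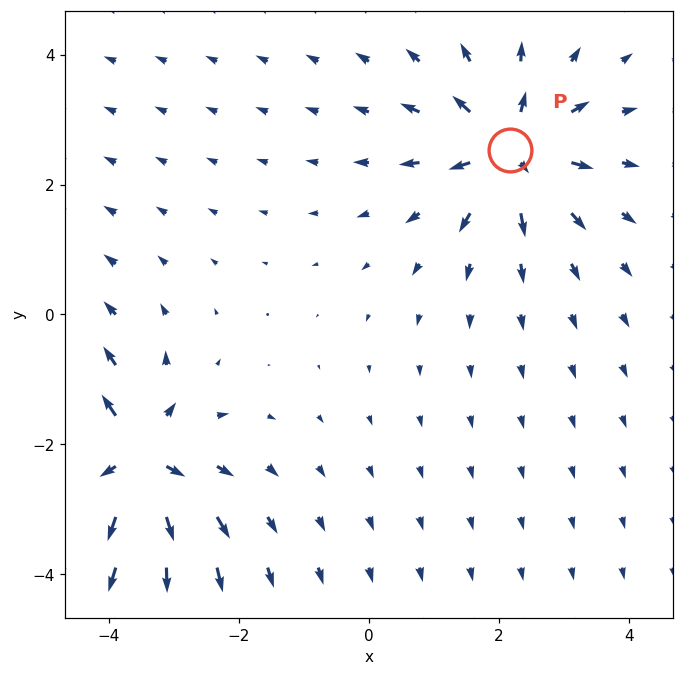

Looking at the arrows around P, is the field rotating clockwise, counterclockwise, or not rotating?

not rotating

Near P at (2.2, 2.5) the arrows show no circulation. The curl there is ≈0.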